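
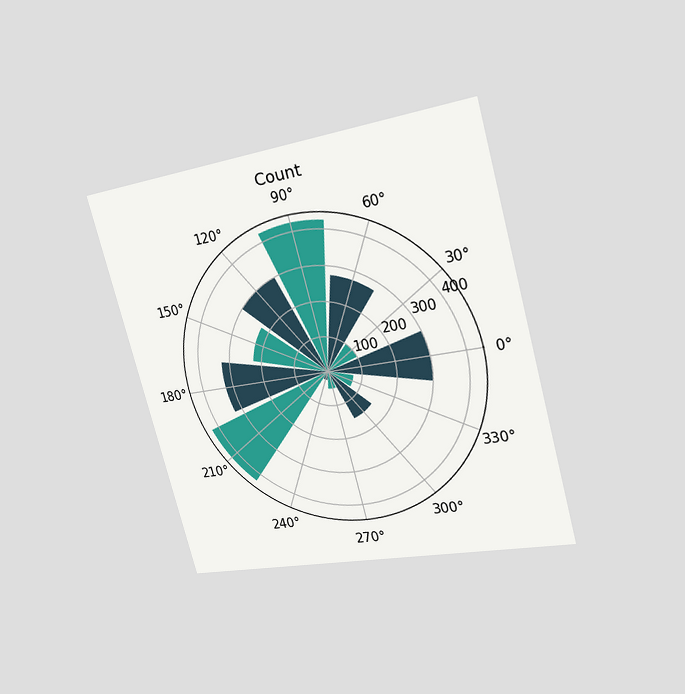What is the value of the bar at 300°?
The chart is tilted about 15° counter-clockwise and viewed slightly from the right. The bar at 300° reaches 150 on the radial axis.

150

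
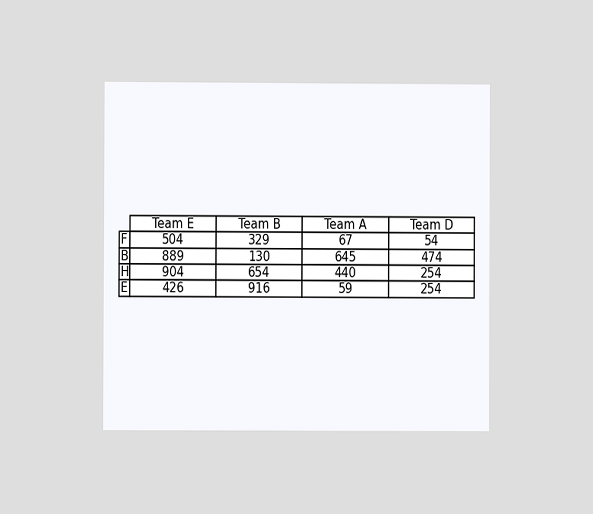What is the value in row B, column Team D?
The chart is viewed at a slight angle. The (B, Team D) cell reads 474.

474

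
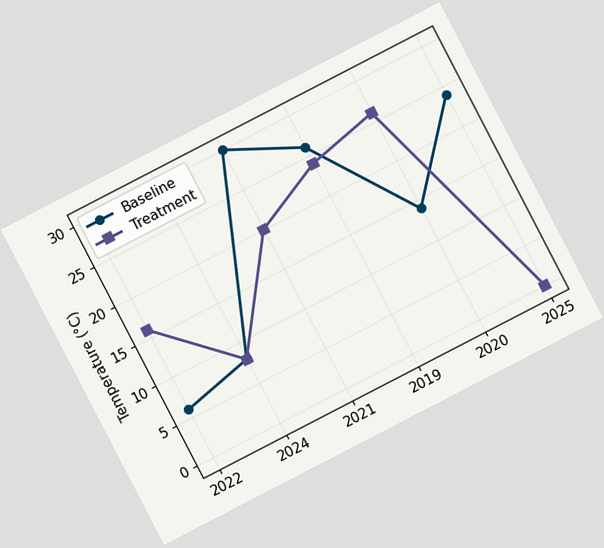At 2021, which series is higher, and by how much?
Baseline, by 10°C

The chart is tilted about 27° counter-clockwise. At 2021, Baseline sits above the other line by 10°C.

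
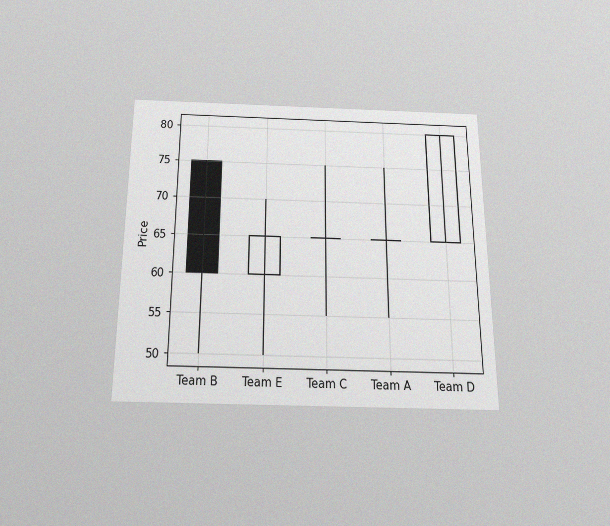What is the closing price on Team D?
The chart is viewed slightly from below, with some photo noise. The Team D candle closes at 80.

80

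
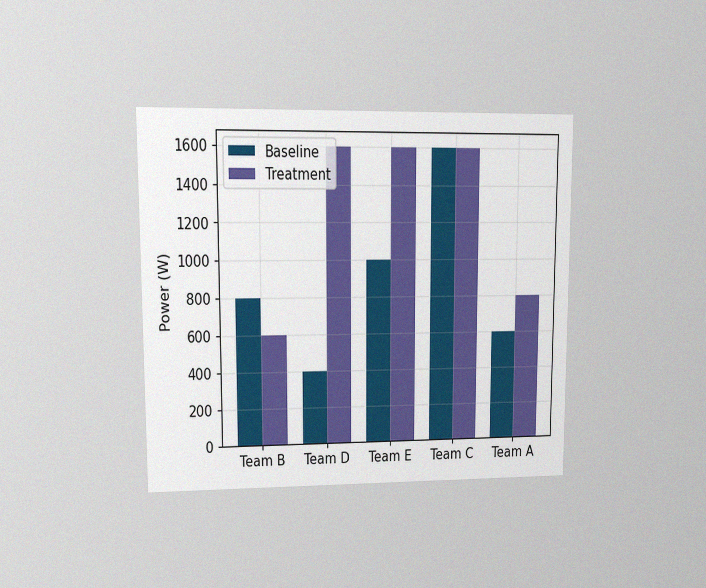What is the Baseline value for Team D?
400W

The chart is viewed at a slight angle, with some photo noise. The Baseline bar at Team D reaches 400W on the y-axis.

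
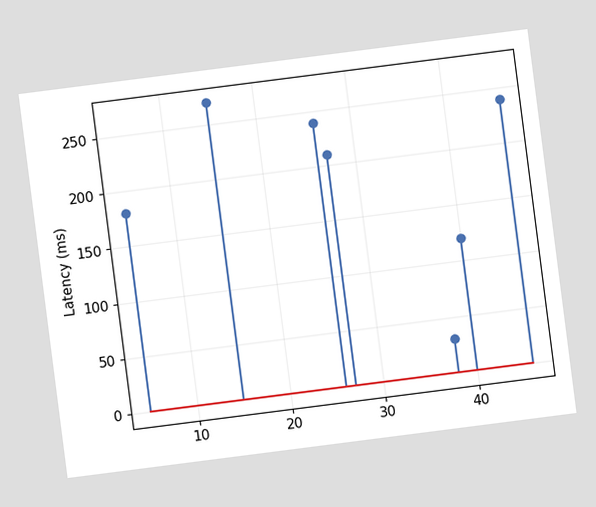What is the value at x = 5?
180ms

The chart is tilted about 7° counter-clockwise. The stem at x=5 reaches 180ms.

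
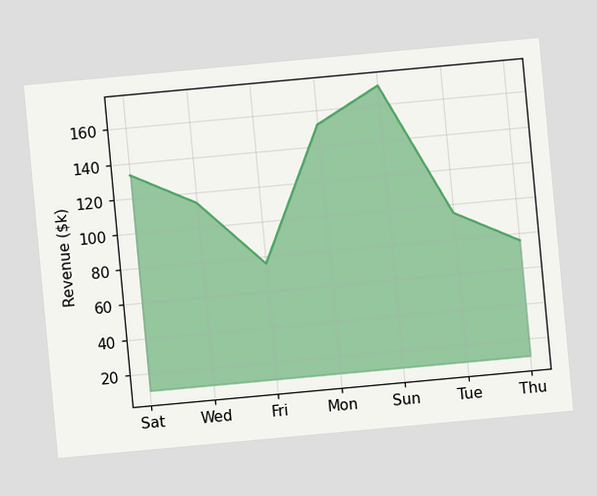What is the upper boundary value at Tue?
$95k

The chart is tilted about 5° counter-clockwise. At Tue the upper boundary is at $95k.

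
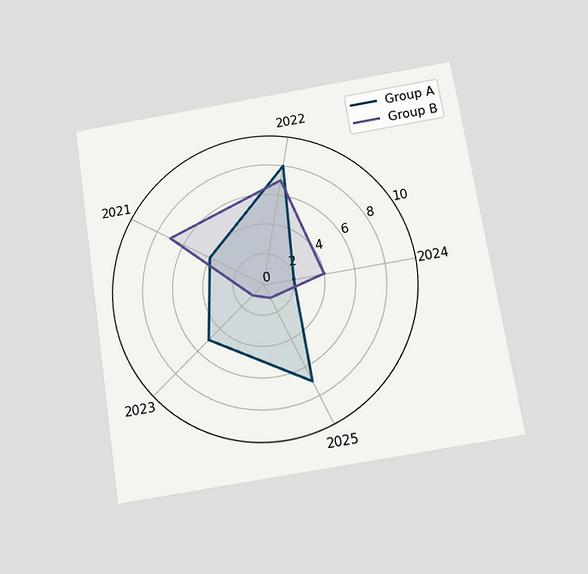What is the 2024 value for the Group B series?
4

The chart is tilted about 9° counter-clockwise and viewed slightly from below. On the 2024 axis, Group B reaches 4.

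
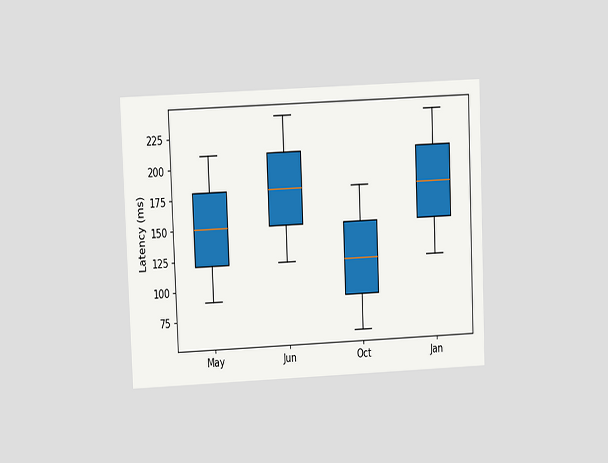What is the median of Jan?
The chart is tilted about 2° counter-clockwise and viewed at a slight angle. The median line in the Jan box sits at 180ms.

180ms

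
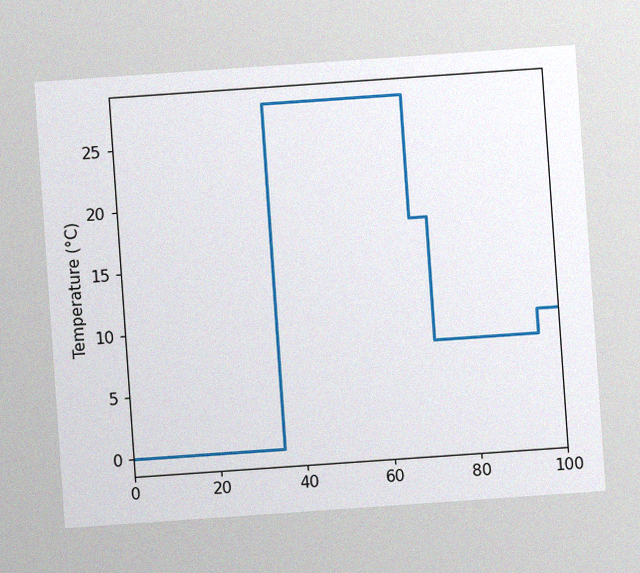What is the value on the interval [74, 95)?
8°C

The chart is tilted about 4° counter-clockwise, with some photo noise. On [74, 95) the step sits at 8°C.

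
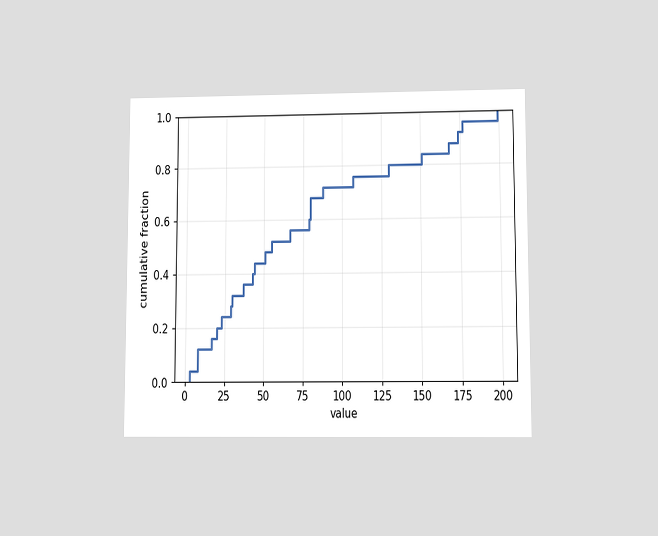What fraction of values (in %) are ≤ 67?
56%

The chart is viewed at a slight angle. At x=67 the ECDF step is at 56%.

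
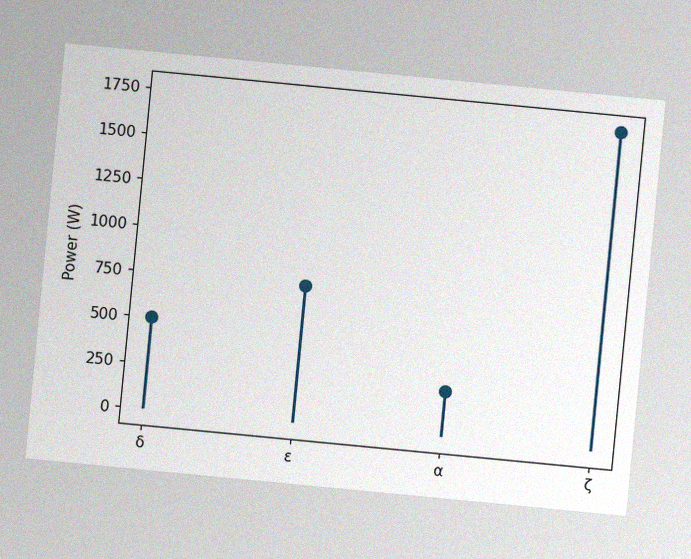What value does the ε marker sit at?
750W

The chart is tilted about 5° clockwise, with some photo noise. The ε marker sits at 750W.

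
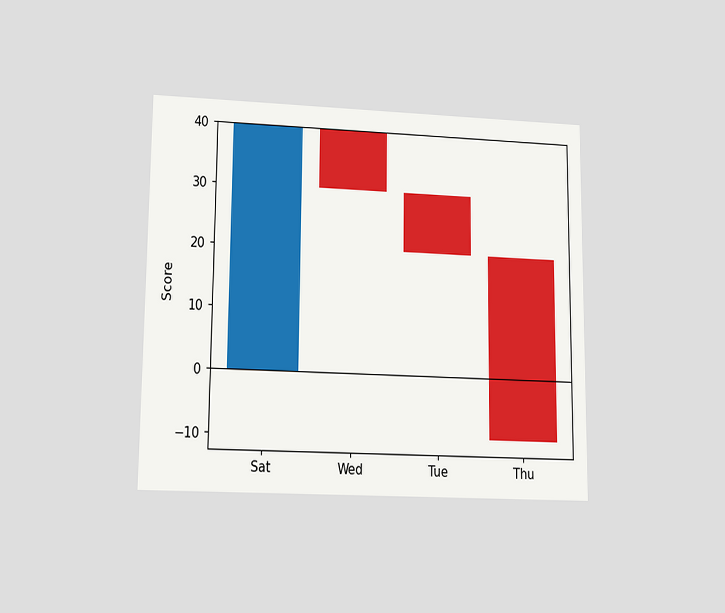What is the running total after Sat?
40

The chart is viewed at a slight angle. After Sat the running total reaches 40.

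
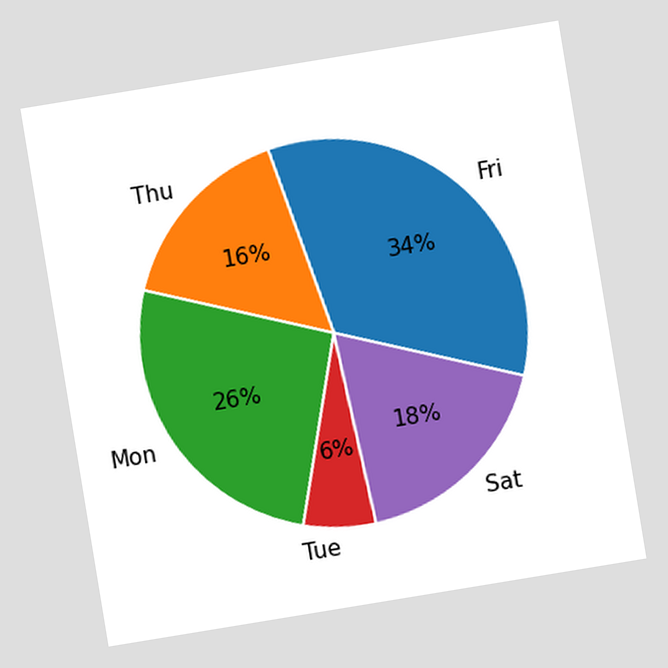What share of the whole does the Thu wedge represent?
The chart is tilted about 9° counter-clockwise. The Thu slice takes up 16% of the pie.

16%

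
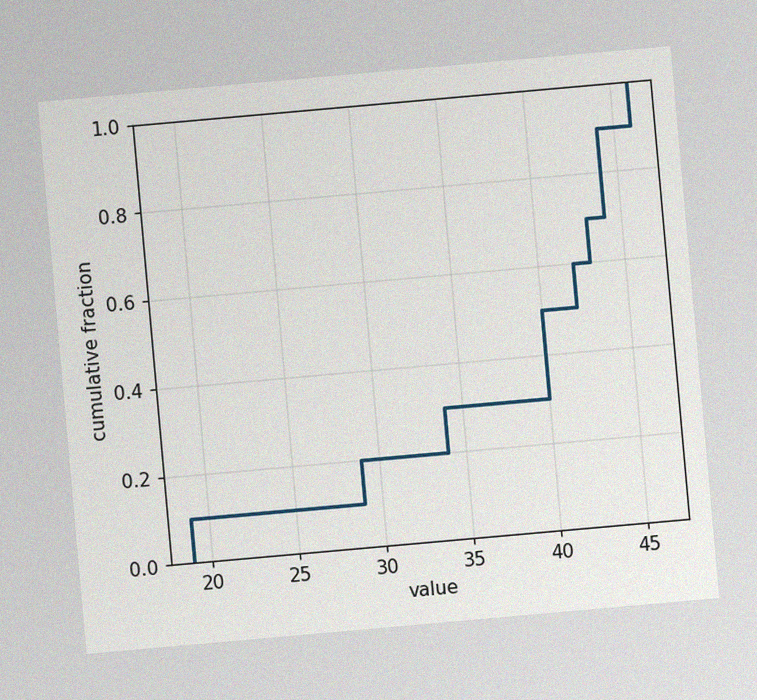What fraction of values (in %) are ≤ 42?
60%

The chart is tilted about 5° counter-clockwise, with some photo noise. At x=42 the ECDF step is at 60%.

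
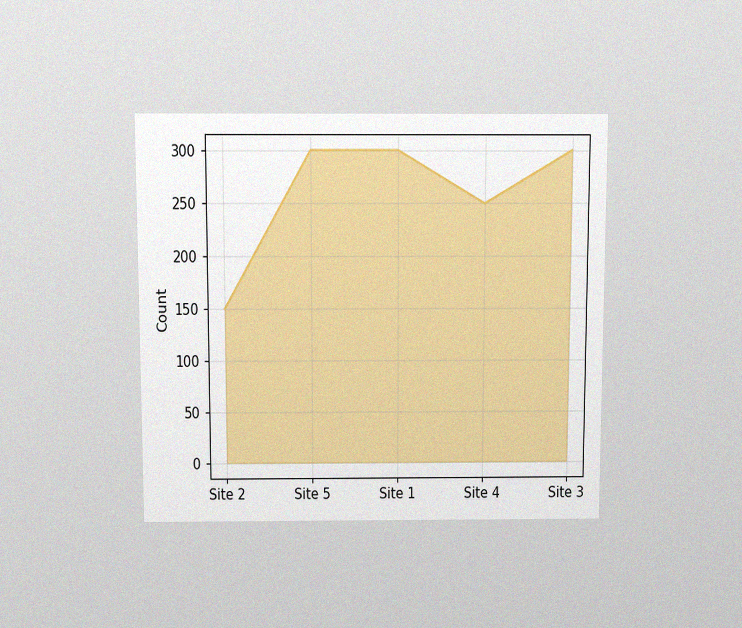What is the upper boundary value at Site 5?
300

The chart is viewed slightly from above, with some photo noise. At Site 5 the upper boundary is at 300.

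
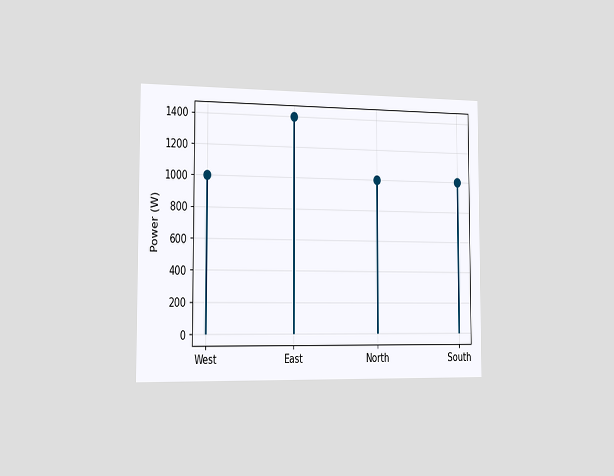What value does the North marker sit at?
The chart is viewed slightly from the left. The North marker sits at 1000W.

1000W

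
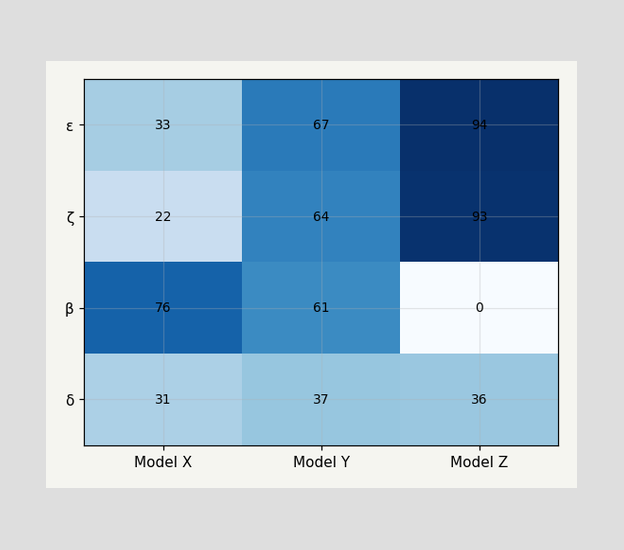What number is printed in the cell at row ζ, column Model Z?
The (ζ, Model Z) cell reads 93.

93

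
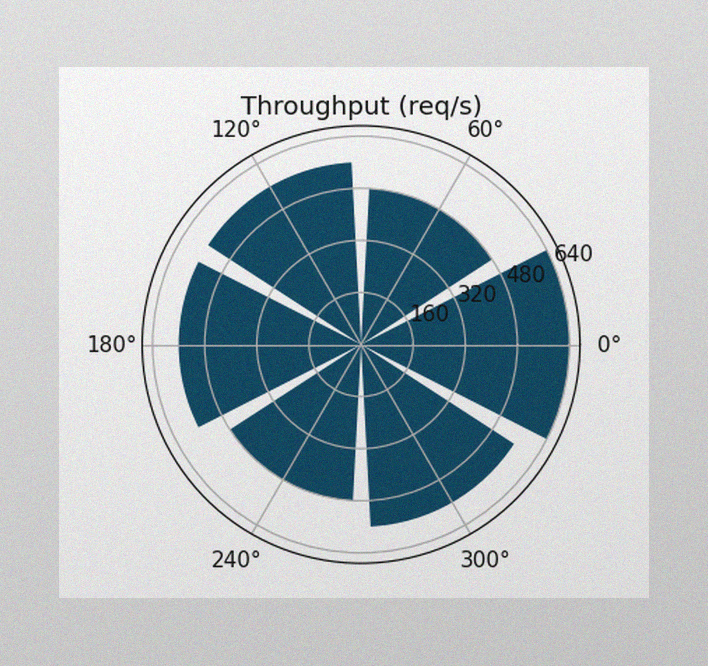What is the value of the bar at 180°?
The image has some photo noise and uneven lighting. The bar at 180° reaches 560req/s on the radial axis.

560req/s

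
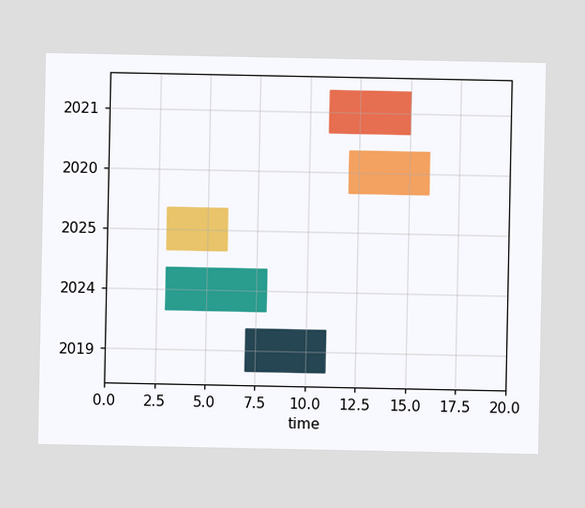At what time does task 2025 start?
The 2025 bar begins at t=3.

3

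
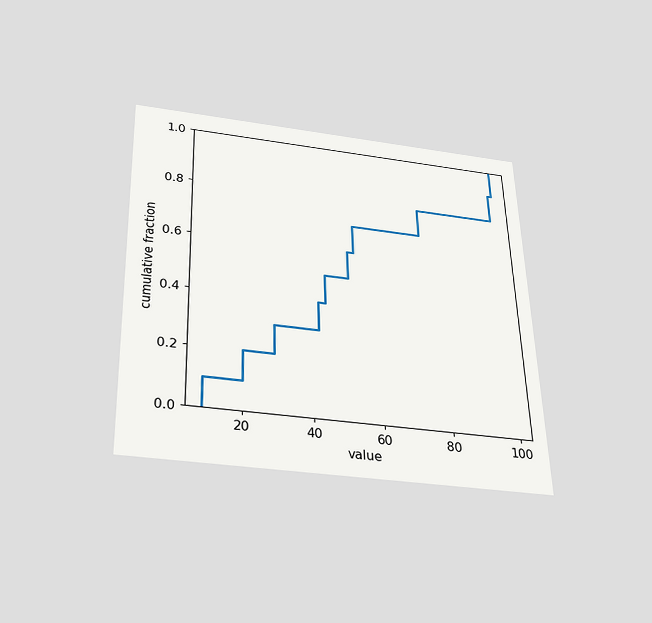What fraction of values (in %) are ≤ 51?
60%

The chart is viewed slightly from below. At x=51 the ECDF step is at 60%.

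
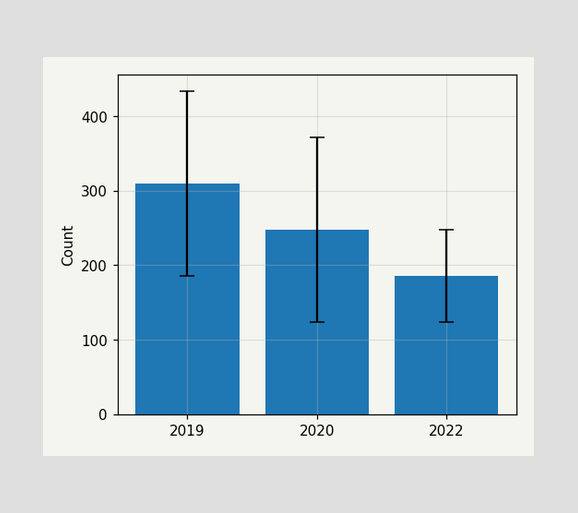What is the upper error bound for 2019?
434

The 2019 bar's upper whisker reaches 434.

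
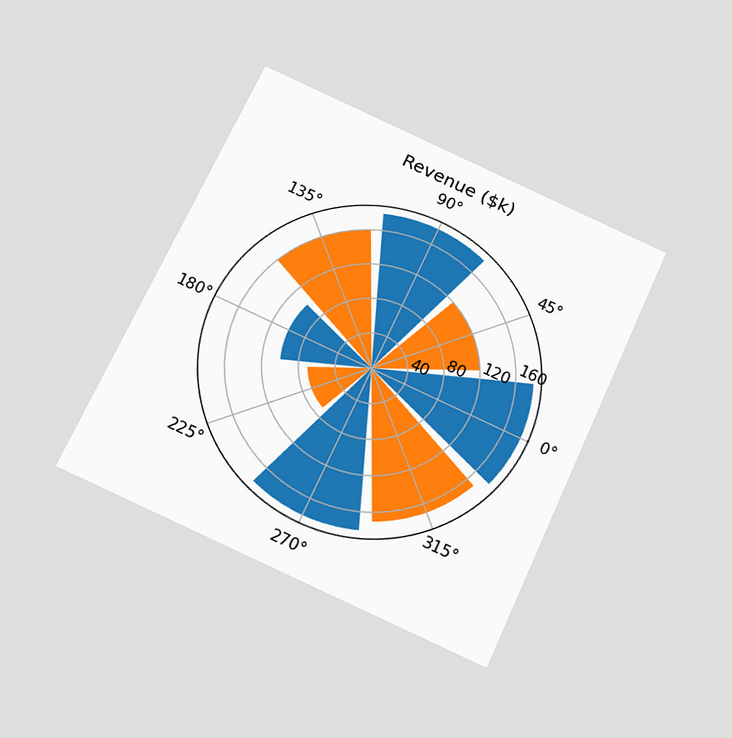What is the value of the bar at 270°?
$180k

The chart is tilted about 25° clockwise and viewed slightly from below. The bar at 270° reaches $180k on the radial axis.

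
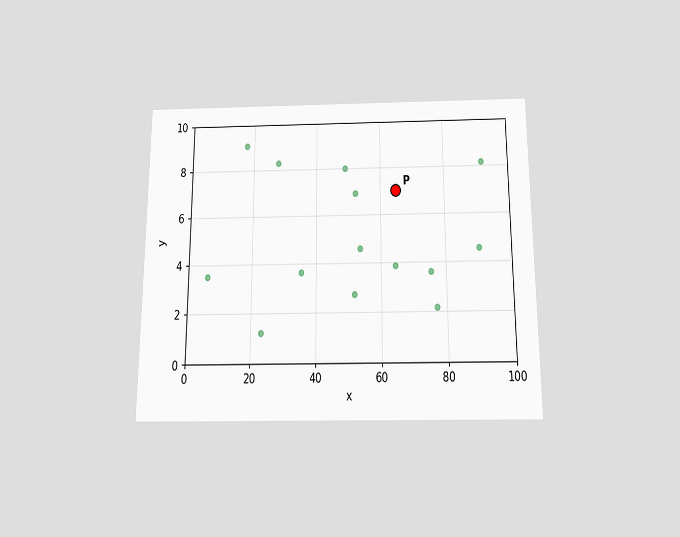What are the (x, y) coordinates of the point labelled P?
(65, 7)

The chart is viewed slightly from below. Following the gridlines from P to each axis, P sits at (65, 7).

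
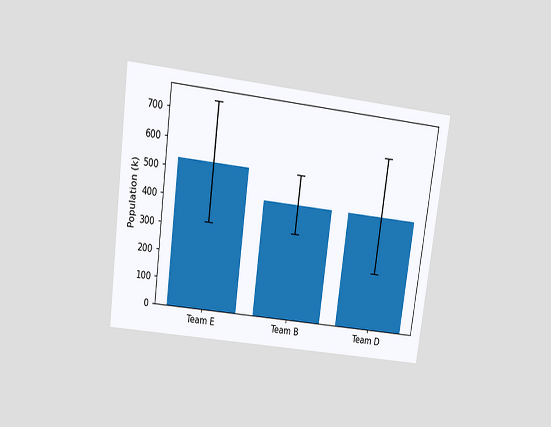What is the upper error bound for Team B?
The chart is tilted about 8° clockwise and viewed slightly from above. The Team B bar's upper whisker reaches 530k.

530k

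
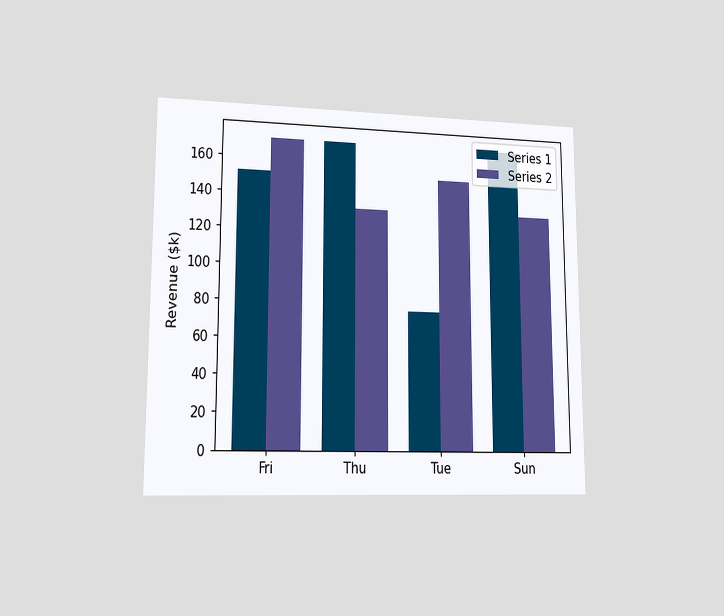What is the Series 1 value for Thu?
$171k

The chart is viewed at a slight angle. The Series 1 bar at Thu reaches $171k on the y-axis.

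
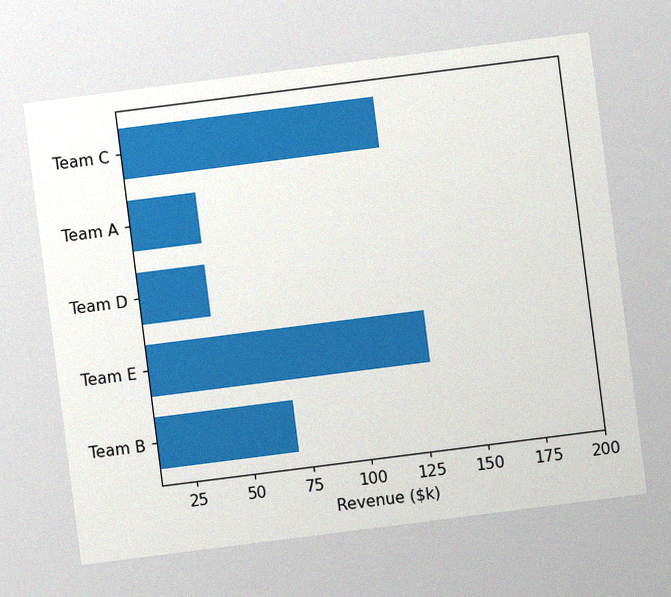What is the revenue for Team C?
The chart is tilted about 7° counter-clockwise, with some photo noise. Reading along the chart's x-axis, the Team C bar reaches $120k.

$120k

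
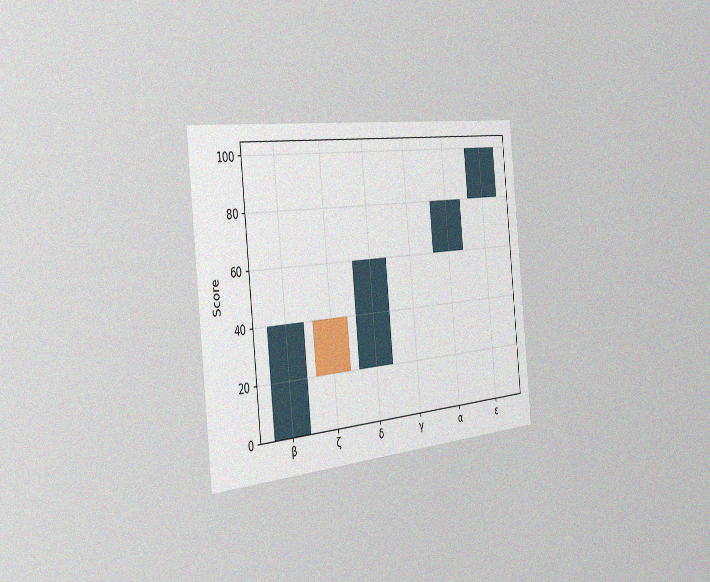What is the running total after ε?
100

The chart is tilted about 6° counter-clockwise and viewed slightly from the left, with some photo noise. After ε the running total reaches 100.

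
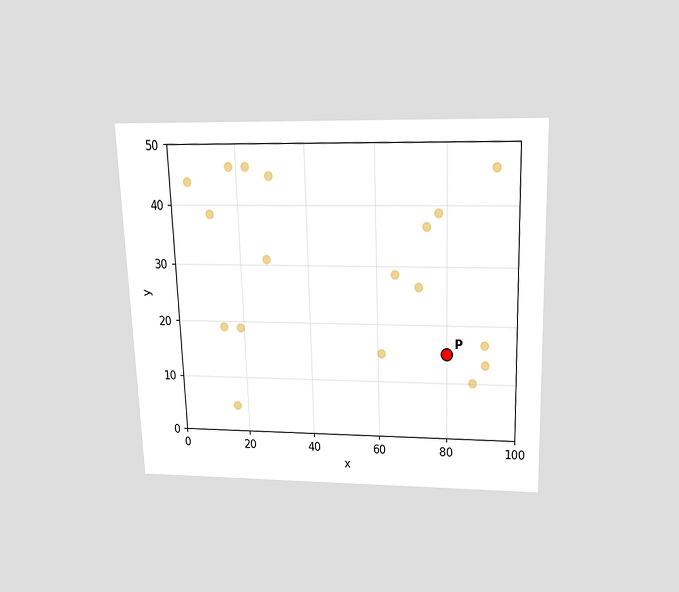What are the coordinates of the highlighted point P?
(80, 15)

The chart is viewed slightly from above. Following the gridlines from P to each axis, P sits at (80, 15).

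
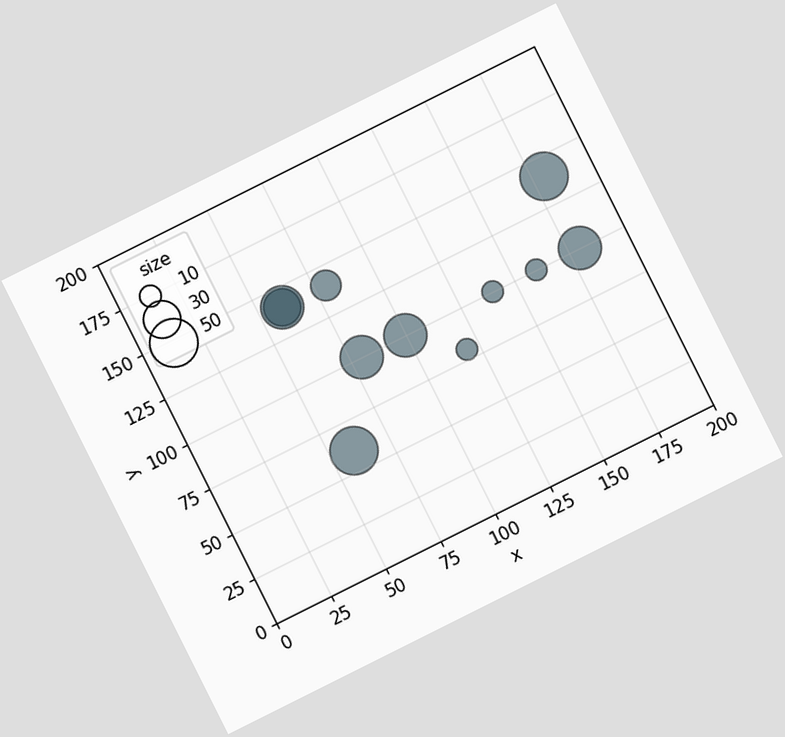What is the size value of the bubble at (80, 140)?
20

The chart is tilted about 27° counter-clockwise. Matching the bubble at (80, 140) against the size legend gives 20.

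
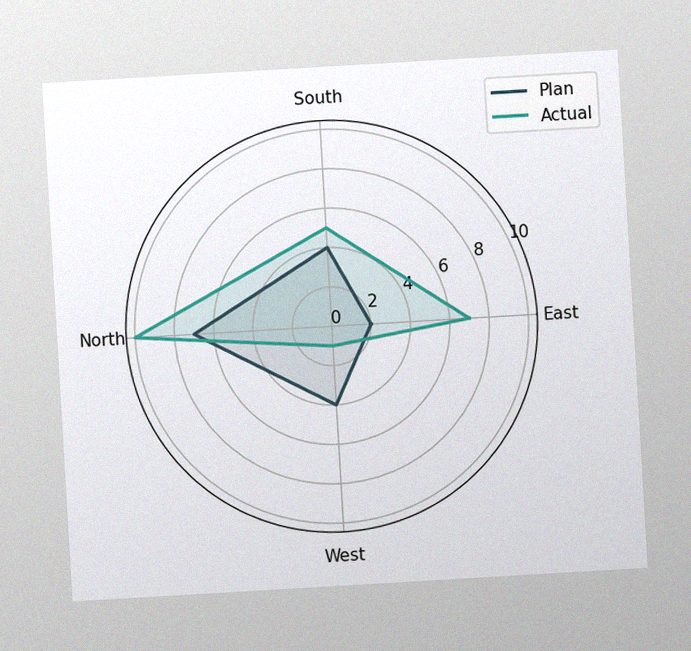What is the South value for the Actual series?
5

The chart is tilted about 3° counter-clockwise, with some photo noise. On the South axis, Actual reaches 5.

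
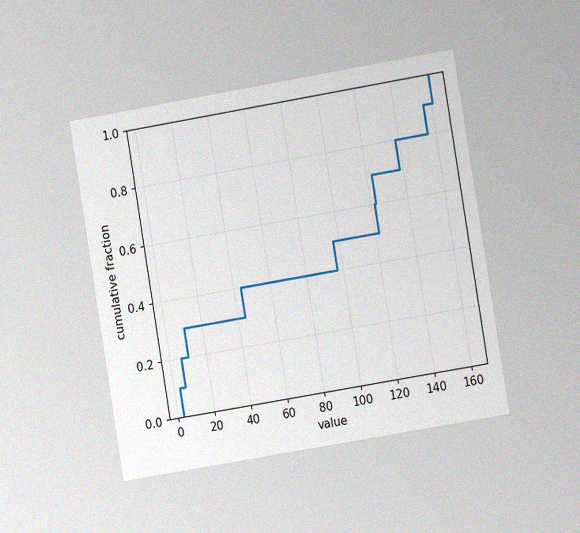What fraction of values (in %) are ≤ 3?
The chart is tilted about 9° counter-clockwise and viewed slightly from the right, with some photo noise. At x=3 the ECDF step is at 10%.

10%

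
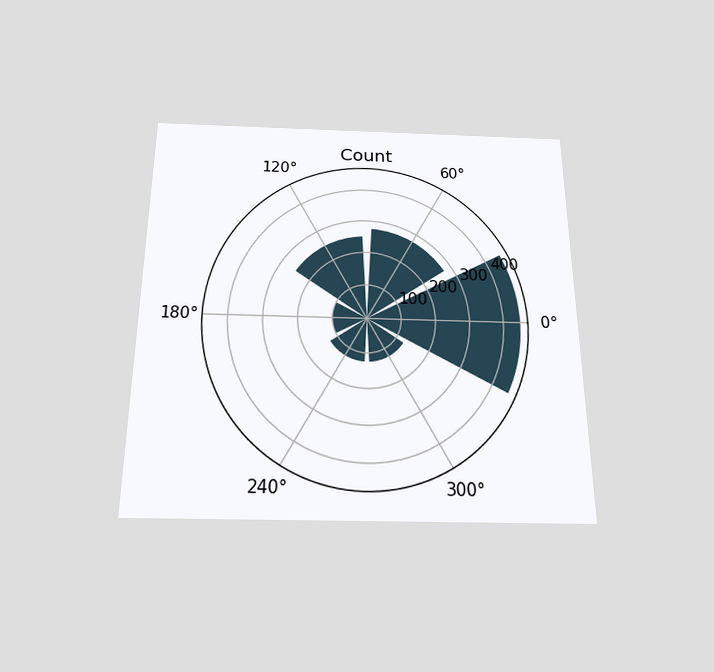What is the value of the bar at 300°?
The chart is viewed slightly from below. The bar at 300° reaches 125 on the radial axis.

125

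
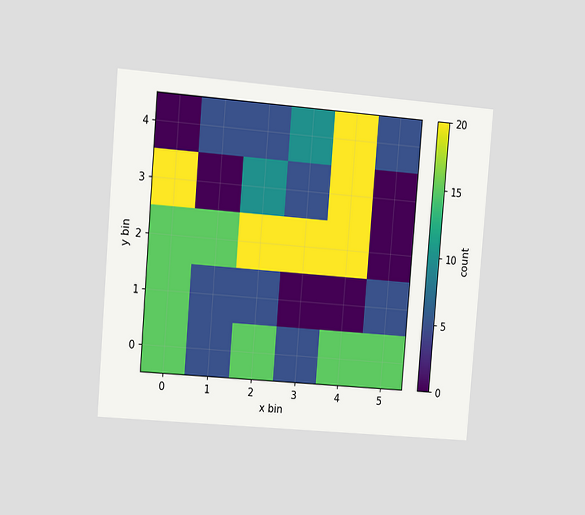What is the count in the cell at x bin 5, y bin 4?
The chart is tilted about 5° clockwise and viewed at a slight angle. Matching the cell (5, 4) against the colorbar gives 5.

5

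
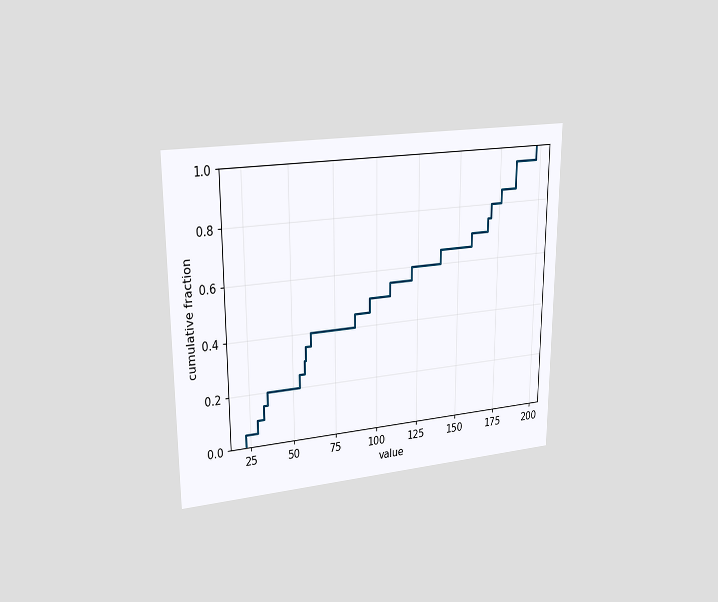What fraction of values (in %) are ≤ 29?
The chart is viewed at a slight angle. At x=29 the ECDF step is at 10%.

10%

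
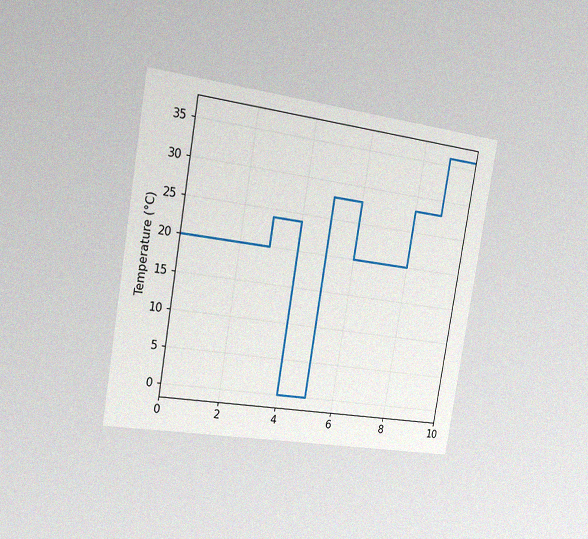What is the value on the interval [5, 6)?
The chart is tilted about 9° clockwise and viewed slightly from the left, with some photo noise. On [5, 6) the step sits at 28°C.

28°C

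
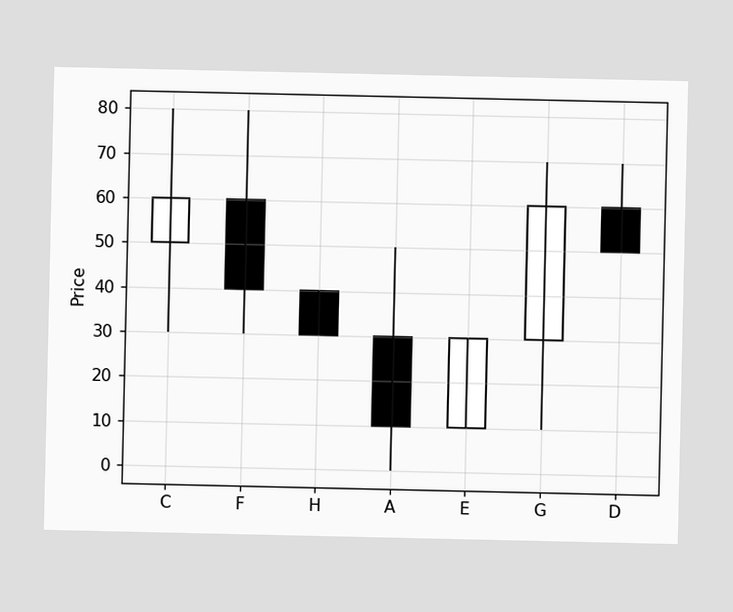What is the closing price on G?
The G candle closes at 60.

60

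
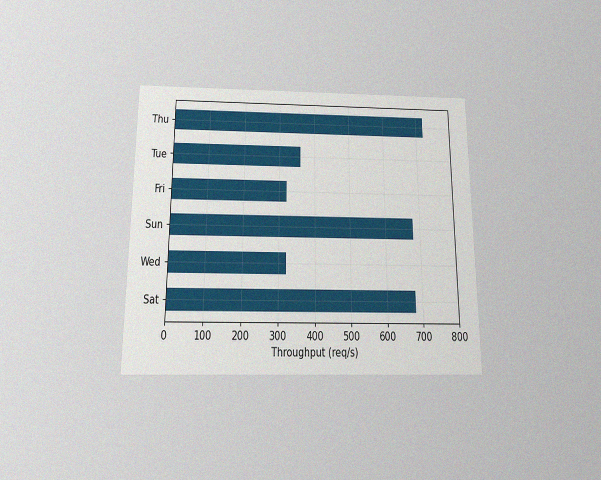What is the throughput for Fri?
The chart is viewed slightly from below, with some photo noise. Reading along the chart's x-axis, the Fri bar reaches 320req/s.

320req/s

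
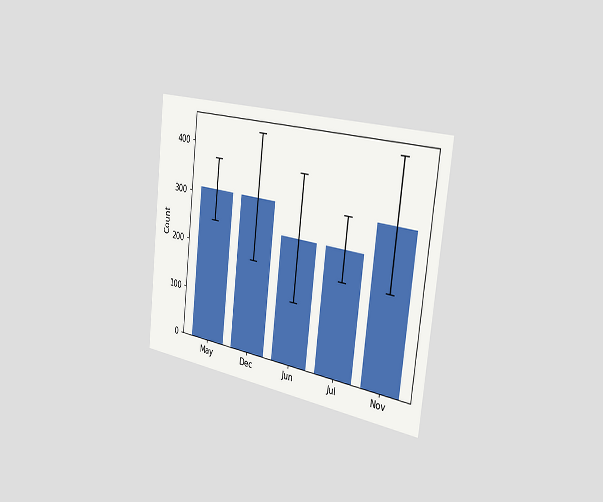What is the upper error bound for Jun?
The chart is tilted about 7° clockwise and viewed slightly from the right. The Jun bar's upper whisker reaches 372.

372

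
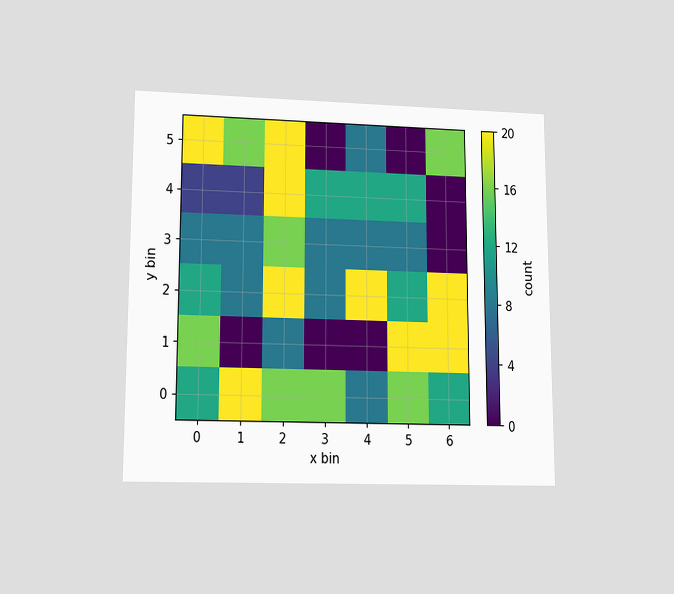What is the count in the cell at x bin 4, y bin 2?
The chart is viewed at a slight angle. Matching the cell (4, 2) against the colorbar gives 20.

20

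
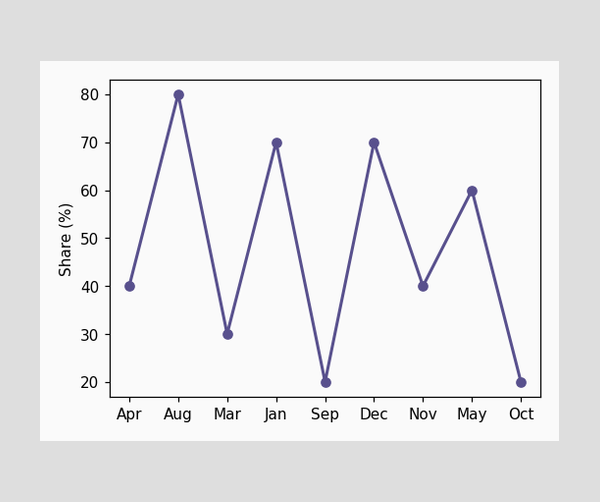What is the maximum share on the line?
The highest point is at Aug, and reading across to the y-axis gives 80%.

80%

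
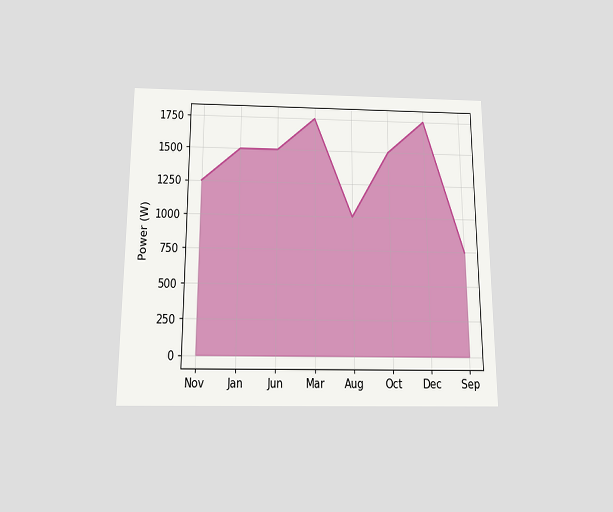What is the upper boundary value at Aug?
The chart is viewed slightly from below. At Aug the upper boundary is at 1000W.

1000W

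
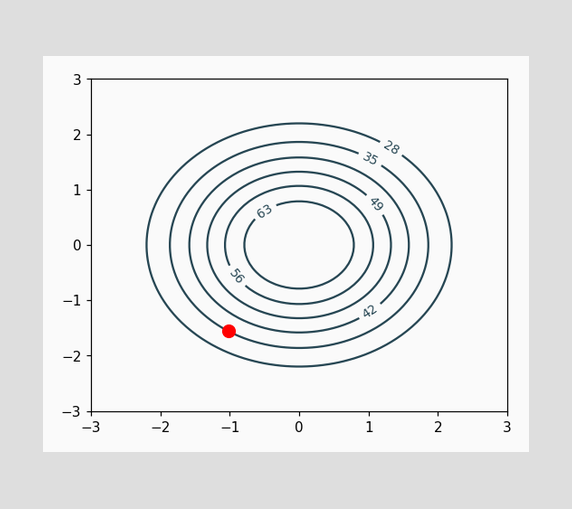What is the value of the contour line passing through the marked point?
The marked point sits on the contour labelled 35.

35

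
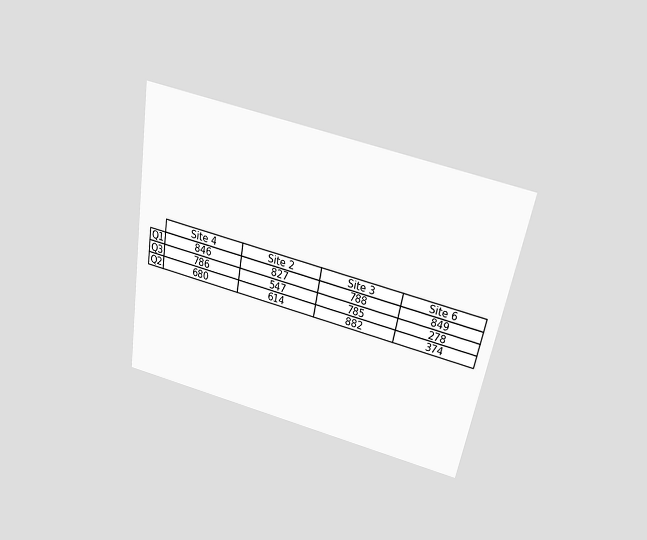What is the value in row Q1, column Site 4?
846

The chart is tilted about 10° clockwise and viewed slightly from above. The (Q1, Site 4) cell reads 846.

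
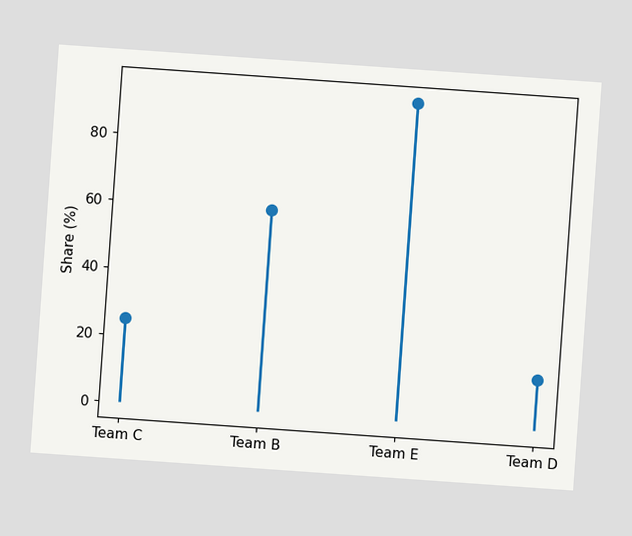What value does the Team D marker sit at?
15%

The chart is tilted about 4° clockwise. The Team D marker sits at 15%.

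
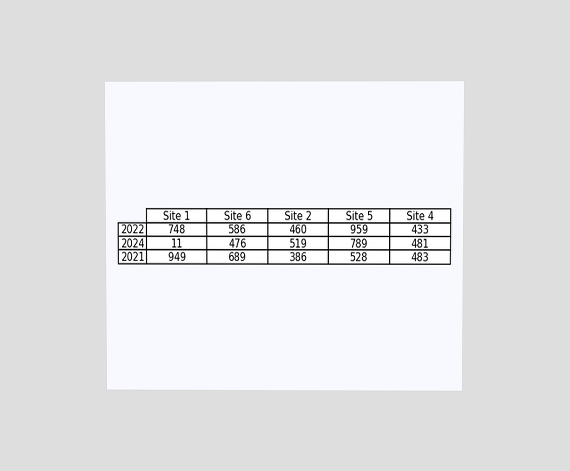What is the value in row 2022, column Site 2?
The chart is viewed at a slight angle. The (2022, Site 2) cell reads 460.

460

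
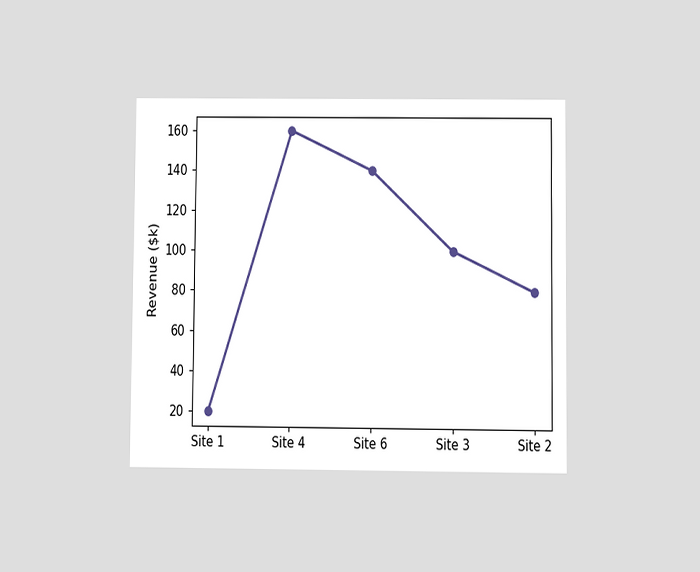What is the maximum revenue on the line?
$160k

The chart is viewed at a slight angle. The highest point is at Site 4, and reading across to the y-axis gives $160k.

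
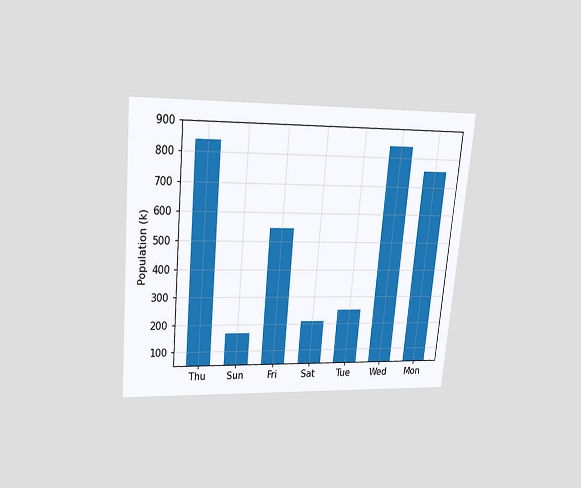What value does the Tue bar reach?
252k

The chart is tilted about 5° clockwise and viewed slightly from above. Reading along the chart's y-axis, the Tue bar reaches 252k.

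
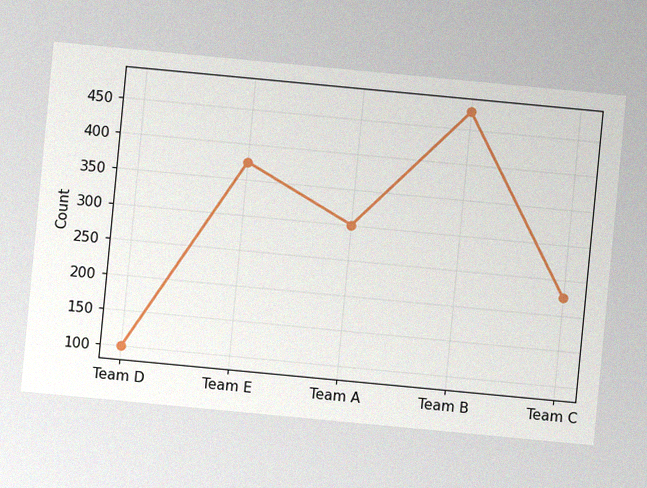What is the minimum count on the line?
The chart is tilted about 5° clockwise, with some photo noise. The lowest point is at Team D, and reading across to the y-axis gives 100.

100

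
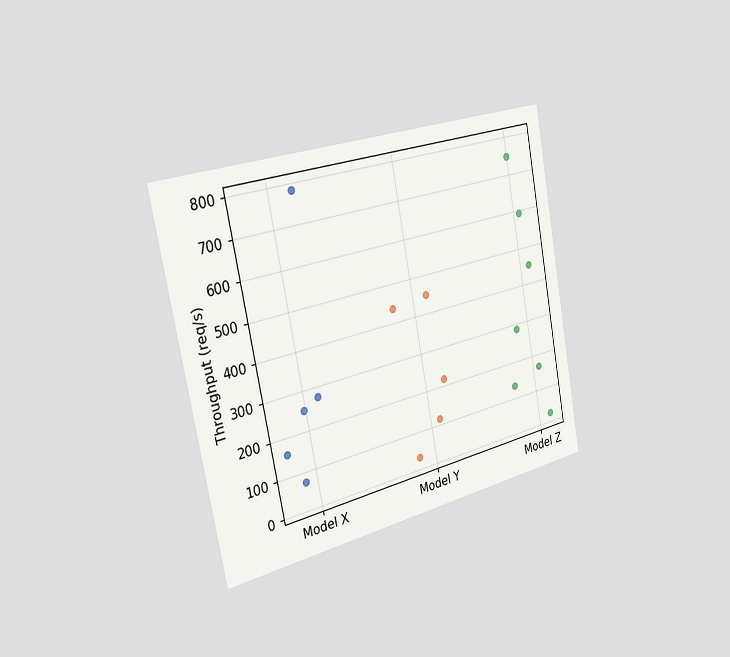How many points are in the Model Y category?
5

The chart is tilted about 11° counter-clockwise and viewed slightly from the left. Counting the markers in the Model Y column gives 5.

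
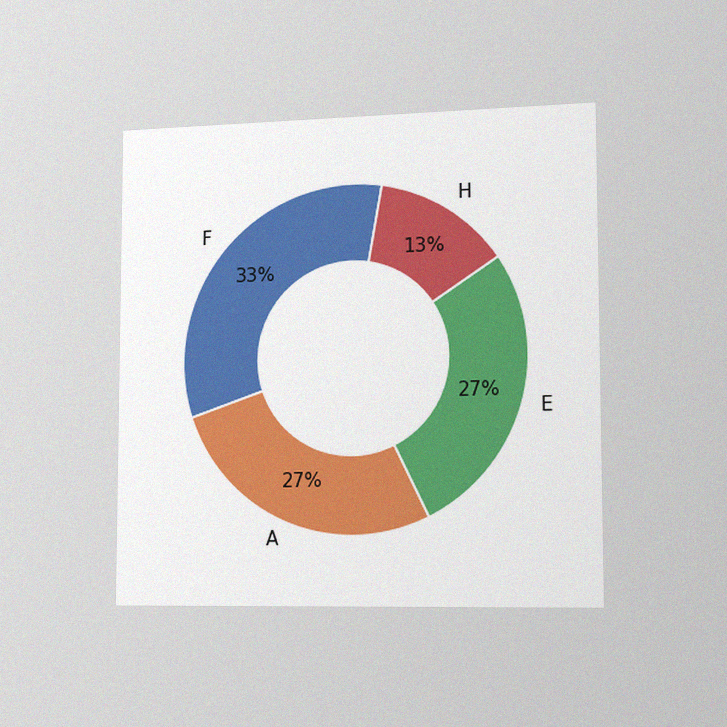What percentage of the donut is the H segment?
13%

The chart is viewed slightly from the right, with some photo noise. The H segment takes up 13% of the ring.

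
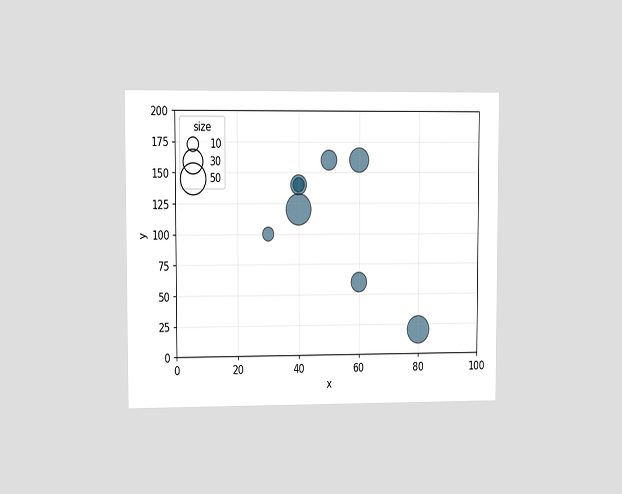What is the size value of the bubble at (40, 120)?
The chart is viewed at a slight angle. Matching the bubble at (40, 120) against the size legend gives 50.

50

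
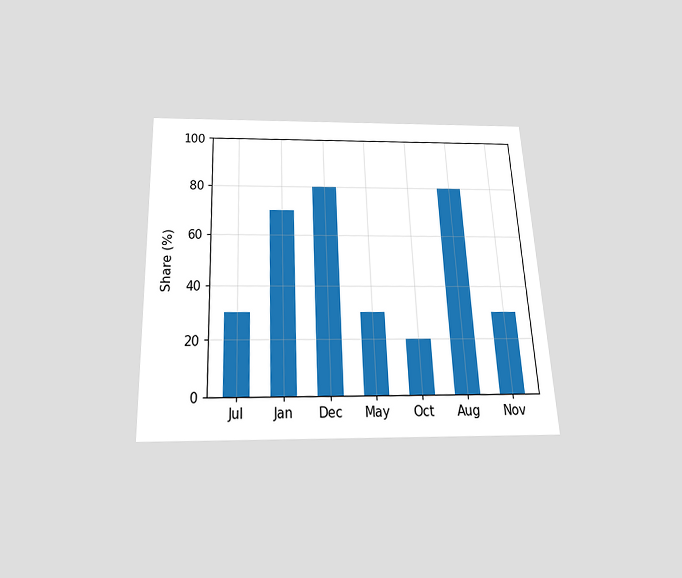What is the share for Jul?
30%

The chart is tilted about 3° counter-clockwise and viewed slightly from below. Reading along the chart's y-axis, the Jul bar reaches 30%.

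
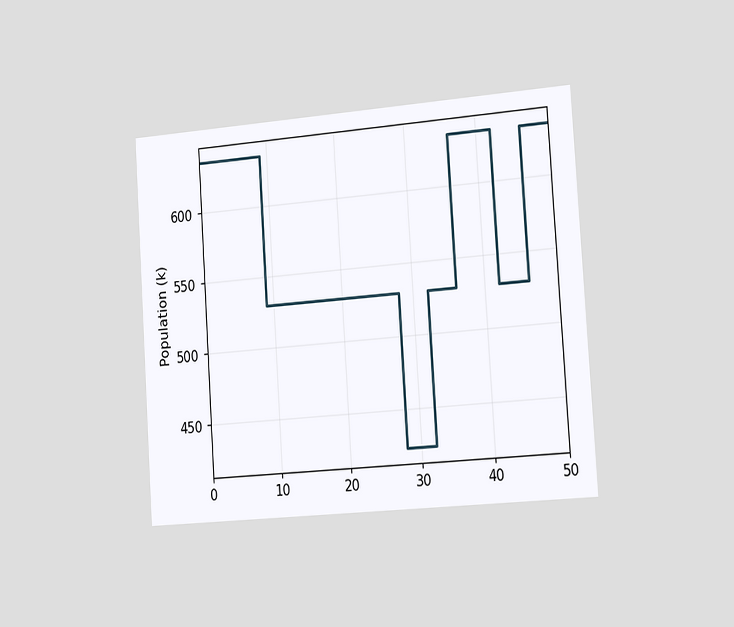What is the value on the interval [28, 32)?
The chart is tilted about 4° counter-clockwise and viewed slightly from the right. On [28, 32) the step sits at 424k.

424k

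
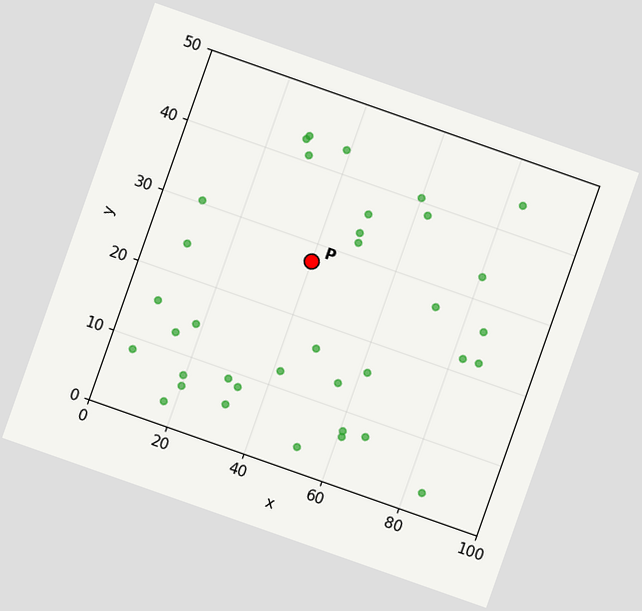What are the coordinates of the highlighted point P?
(40, 27.5)

The chart is tilted about 19° clockwise. Following the gridlines from P to each axis, P sits at (40, 27.5).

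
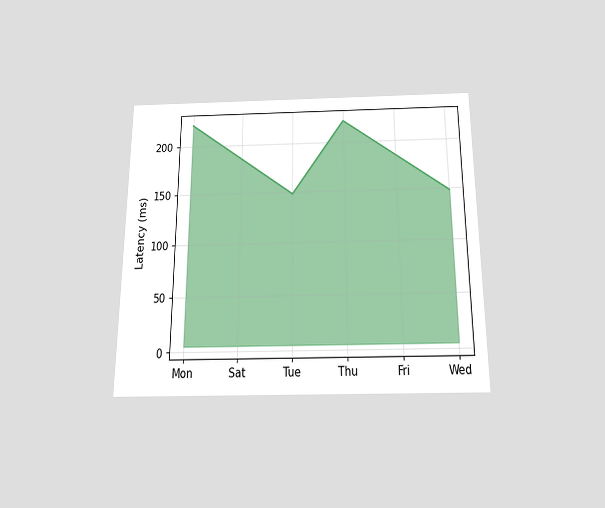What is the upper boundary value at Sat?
185ms

The chart is viewed slightly from below. At Sat the upper boundary is at 185ms.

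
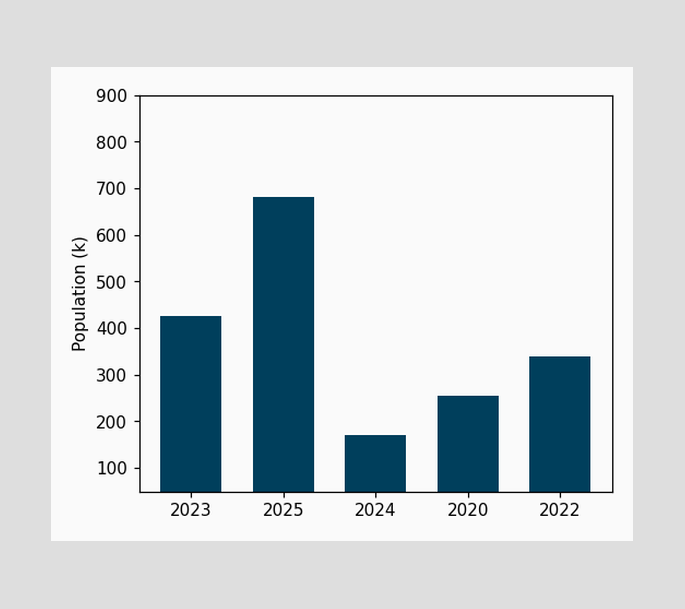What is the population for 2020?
255k

Reading along the chart's y-axis, the 2020 bar reaches 255k.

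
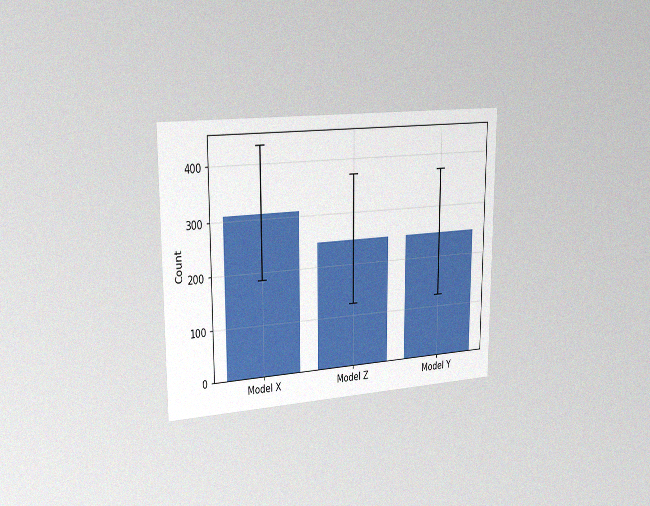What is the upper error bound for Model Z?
372

The chart is viewed slightly from the left, with some photo noise. The Model Z bar's upper whisker reaches 372.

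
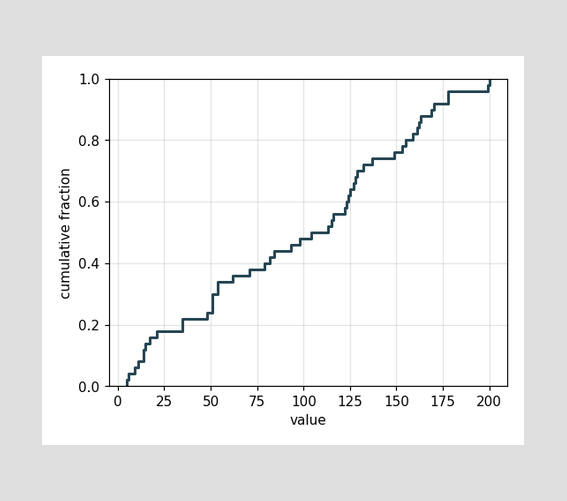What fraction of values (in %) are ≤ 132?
At x=132 the ECDF step is at 72%.

72%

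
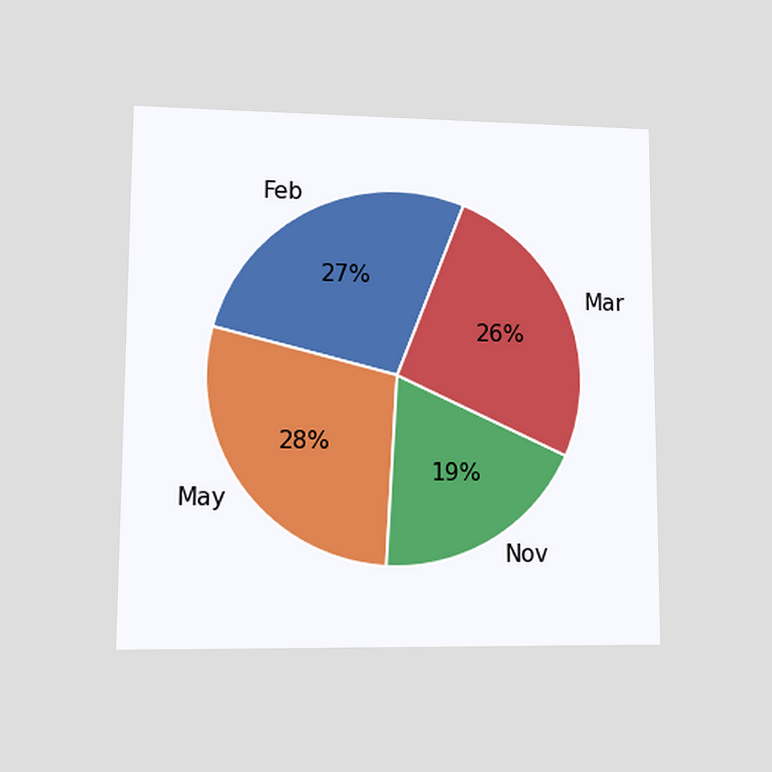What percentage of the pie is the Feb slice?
The chart is viewed at a slight angle. The Feb slice takes up 27% of the pie.

27%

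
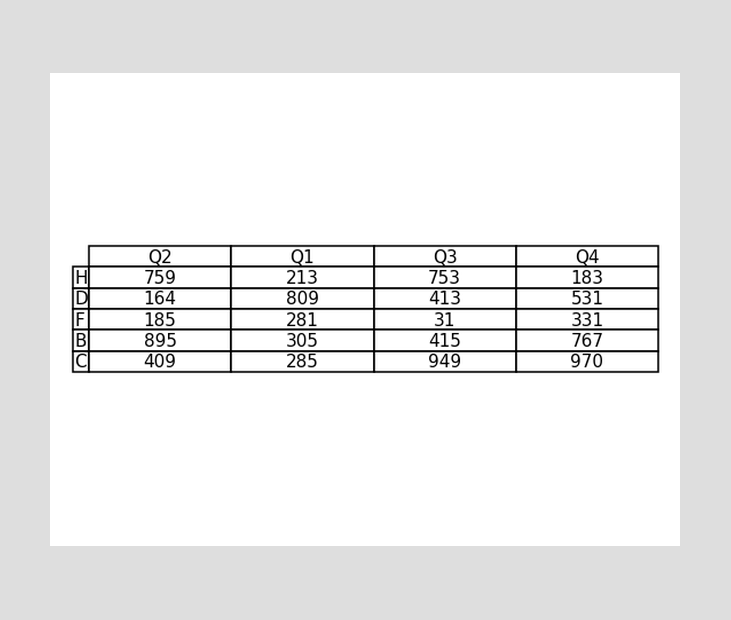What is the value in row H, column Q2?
The (H, Q2) cell reads 759.

759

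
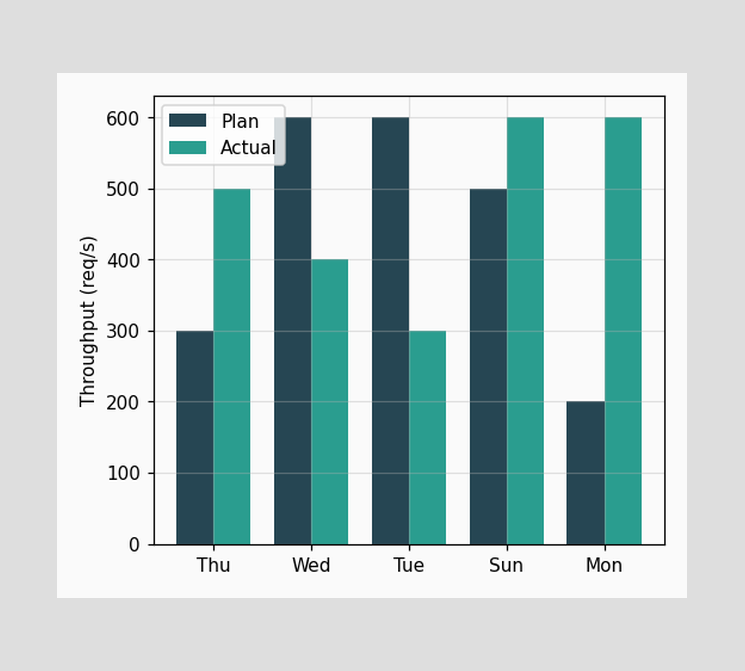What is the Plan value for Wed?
600req/s

The Plan bar at Wed reaches 600req/s on the y-axis.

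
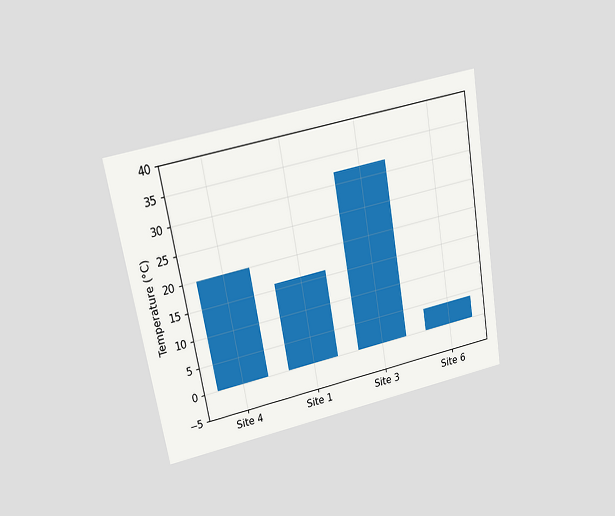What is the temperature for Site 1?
16°C

The chart is tilted about 10° counter-clockwise and viewed at a slight angle. Reading along the chart's y-axis, the Site 1 bar reaches 16°C.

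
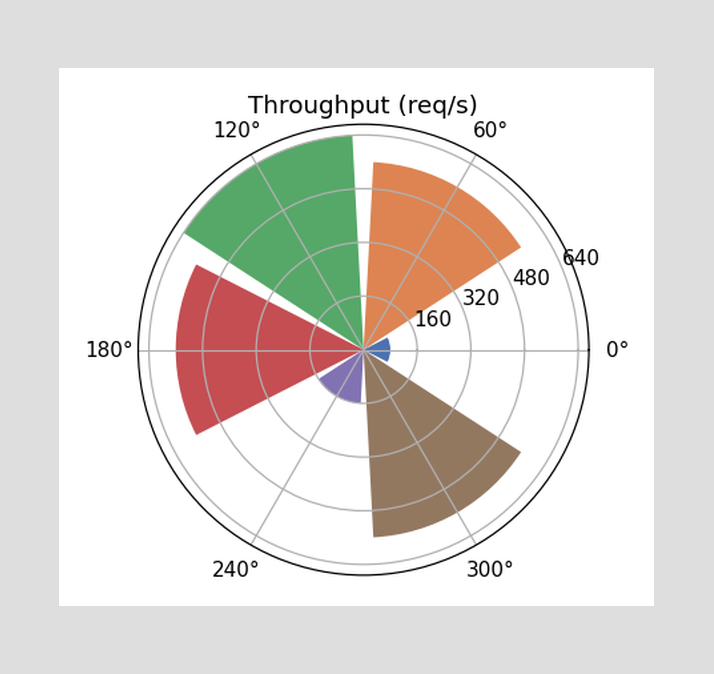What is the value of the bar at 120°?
640req/s

The bar at 120° reaches 640req/s on the radial axis.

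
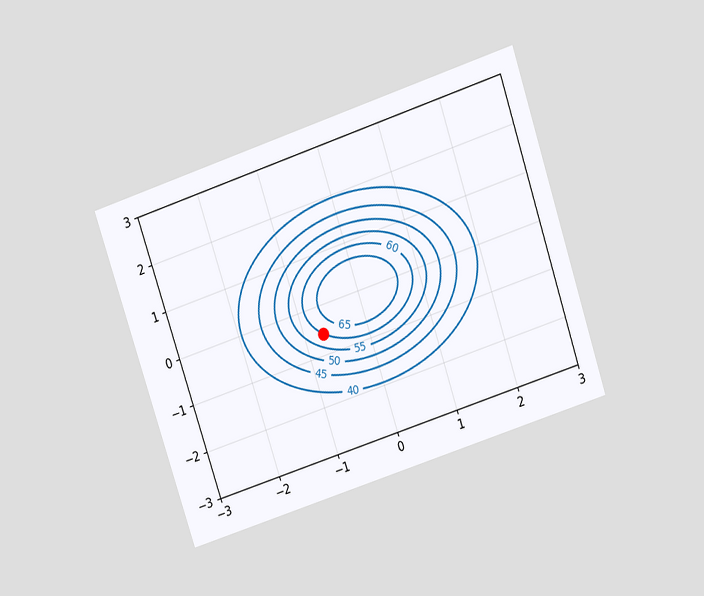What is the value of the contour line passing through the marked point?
The chart is tilted about 18° counter-clockwise and viewed slightly from above. The marked point sits on the contour labelled 60.

60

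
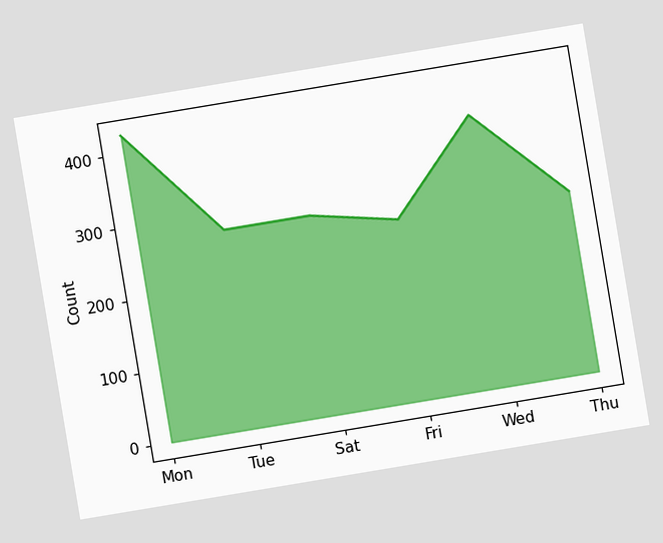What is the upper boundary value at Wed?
The chart is tilted about 9° counter-clockwise. At Wed the upper boundary is at 375.

375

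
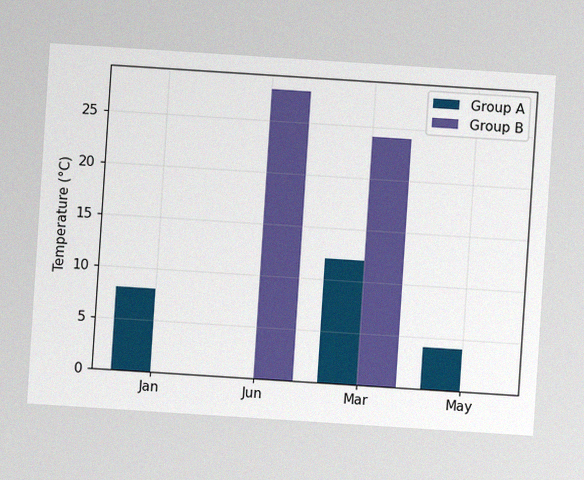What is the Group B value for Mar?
24°C

The chart is tilted about 4° clockwise, with some photo noise. The Group B bar at Mar reaches 24°C on the y-axis.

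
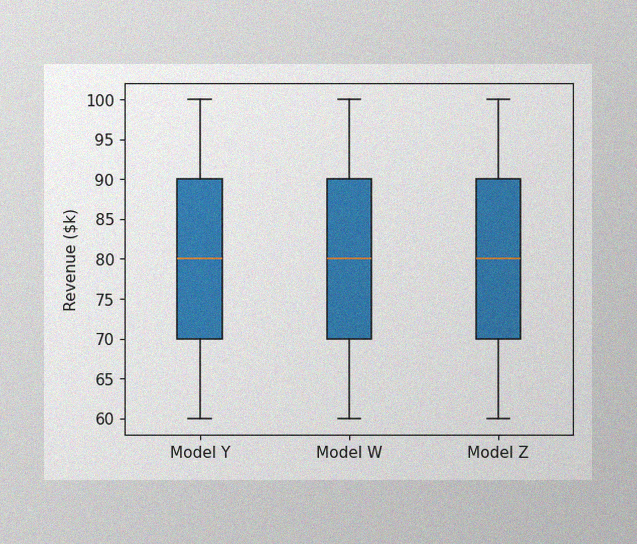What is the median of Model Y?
The image has some photo noise and uneven lighting. The median line in the Model Y box sits at $80k.

$80k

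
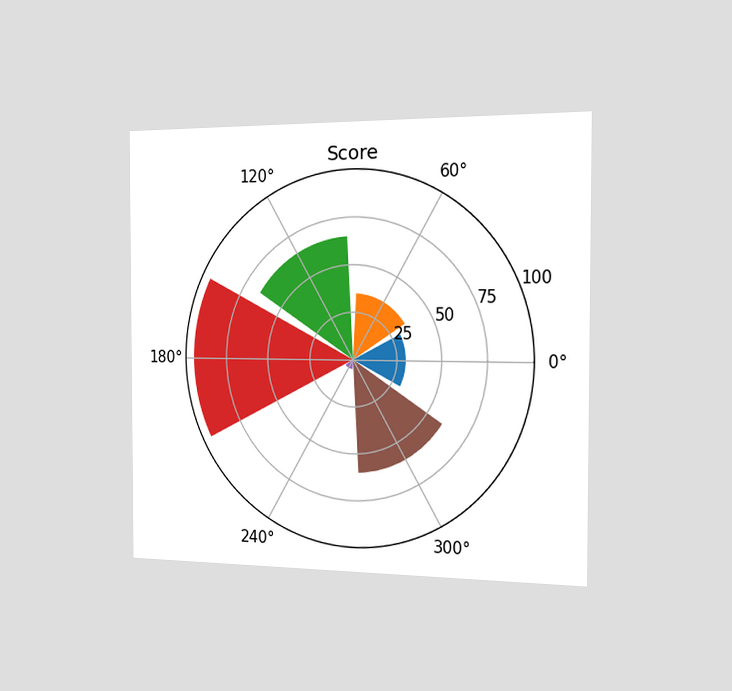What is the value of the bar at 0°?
30

The chart is viewed slightly from the right. The bar at 0° reaches 30 on the radial axis.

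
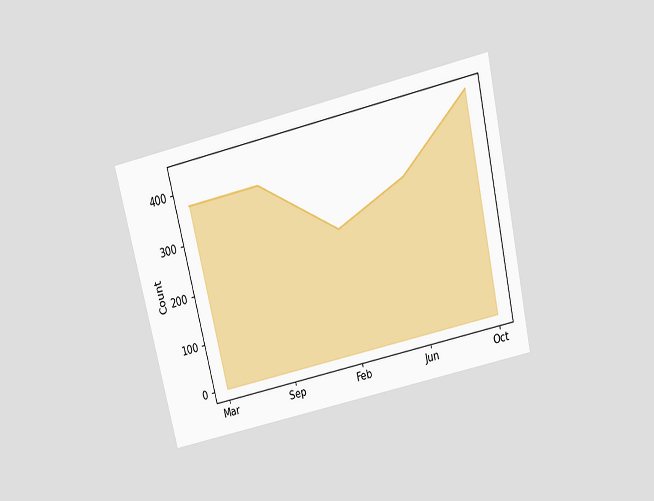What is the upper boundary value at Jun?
310

The chart is tilted about 13° counter-clockwise and viewed slightly from above. At Jun the upper boundary is at 310.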